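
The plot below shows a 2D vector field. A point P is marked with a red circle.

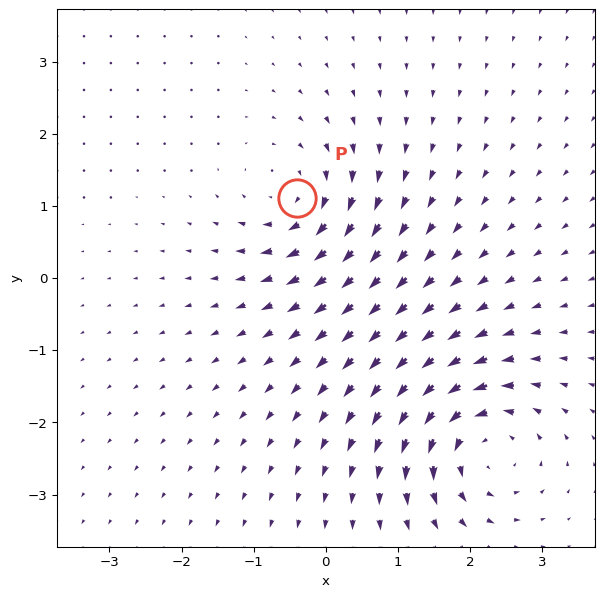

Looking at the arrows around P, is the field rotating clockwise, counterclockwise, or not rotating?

Near P at (-0.4, 1.1) the arrows circulate clockwise. The curl (z-component) there is about -4; negative curl means clockwise rotation.

clockwise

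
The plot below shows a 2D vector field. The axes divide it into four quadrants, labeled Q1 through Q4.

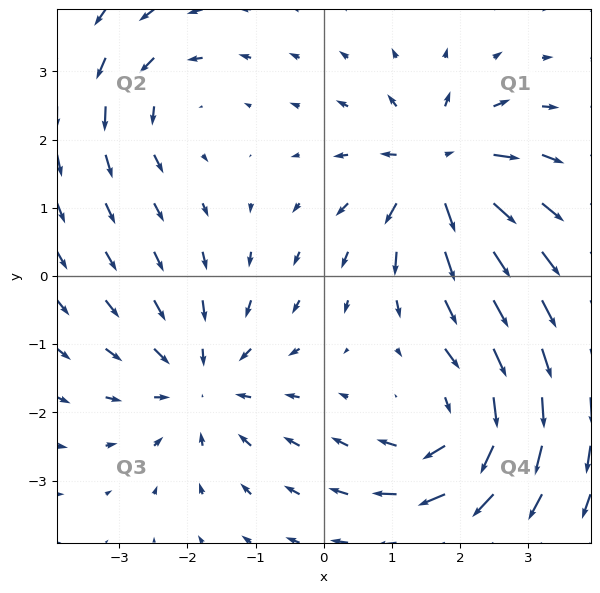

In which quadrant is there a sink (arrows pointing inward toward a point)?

The sink sits at approximately (-1.8, -1.6), which lies in quadrant Q3. The divergence there is about -3, negative as expected for a sink.

Q3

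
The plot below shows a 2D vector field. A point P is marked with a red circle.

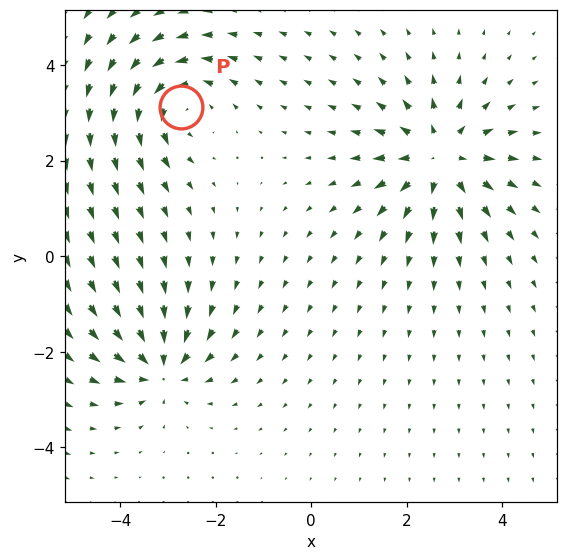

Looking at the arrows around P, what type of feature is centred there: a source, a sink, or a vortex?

vortex

At P (-2.7, 3.1) the arrows circulate counterclockwise. Divergence ≈0, curl about +4 — near-zero divergence with nonzero curl is a vortex.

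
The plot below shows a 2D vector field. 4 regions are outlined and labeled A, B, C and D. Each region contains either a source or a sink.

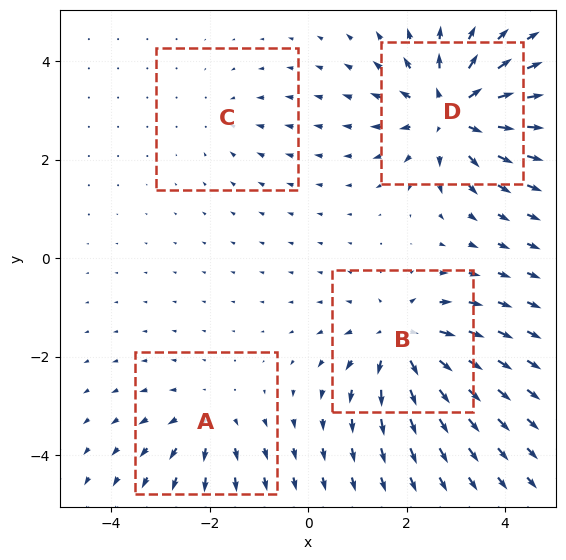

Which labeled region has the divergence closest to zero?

C

Divergence at each region's feature centre — A: about +4, B: about +6, C: about -2, D: about +8. Region C is closest to zero.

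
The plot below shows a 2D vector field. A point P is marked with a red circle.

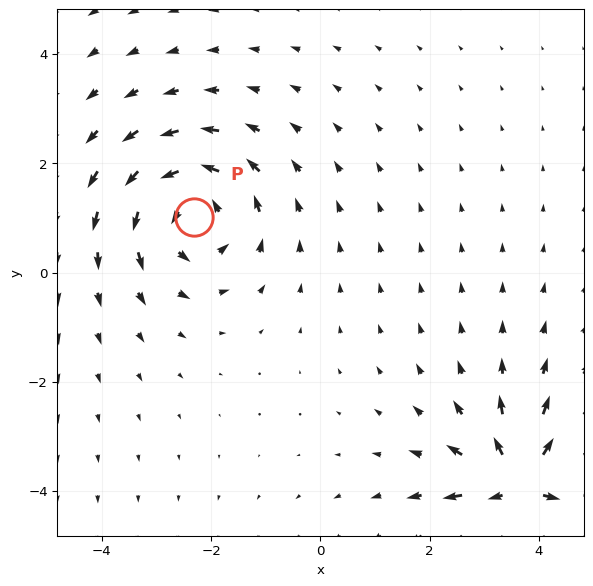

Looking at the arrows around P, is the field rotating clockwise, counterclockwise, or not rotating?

Near P at (-2.3, 1.0) the arrows circulate counterclockwise. The curl (z-component) there is about +3; positive curl means counterclockwise rotation.

counterclockwise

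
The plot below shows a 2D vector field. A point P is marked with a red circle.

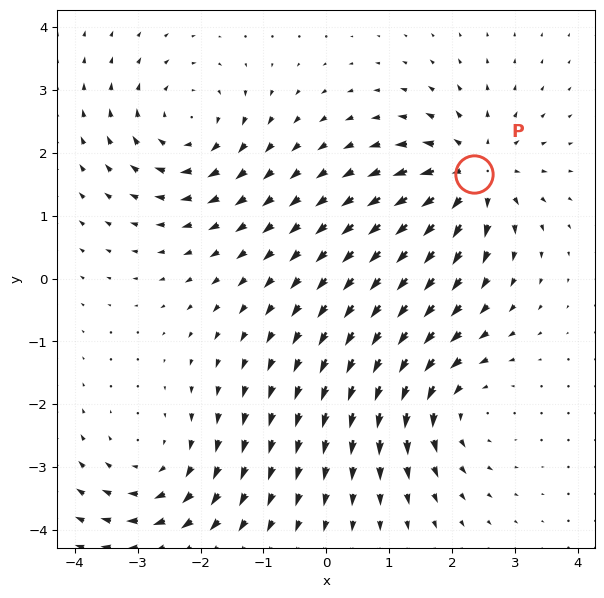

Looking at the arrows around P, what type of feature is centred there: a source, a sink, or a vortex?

source

At P (2.3, 1.7) the arrows spread outward. Divergence about +6, curl ≈0 — positive divergence with near-zero curl is a source.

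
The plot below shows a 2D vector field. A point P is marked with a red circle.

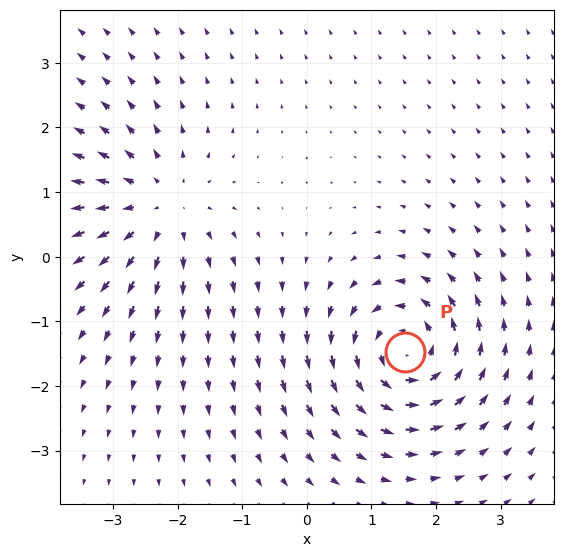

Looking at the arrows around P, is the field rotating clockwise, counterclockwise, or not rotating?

counterclockwise

Near P at (1.5, -1.5) the arrows circulate counterclockwise. The curl (z-component) there is about +6; positive curl means counterclockwise rotation.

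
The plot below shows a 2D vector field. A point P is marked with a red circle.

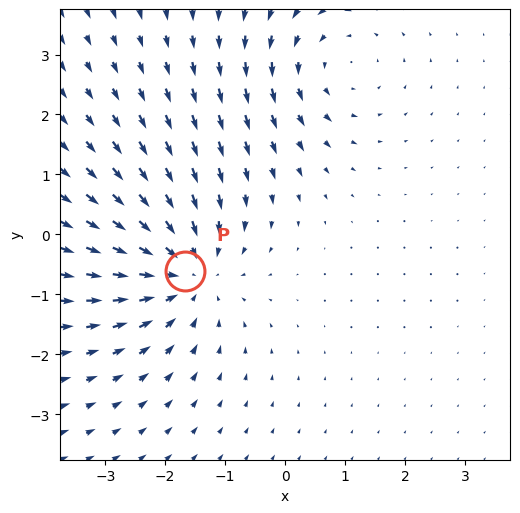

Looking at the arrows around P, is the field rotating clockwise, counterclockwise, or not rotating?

not rotating

Near P at (-1.7, -0.6) the arrows show no circulation. The curl there is ≈0.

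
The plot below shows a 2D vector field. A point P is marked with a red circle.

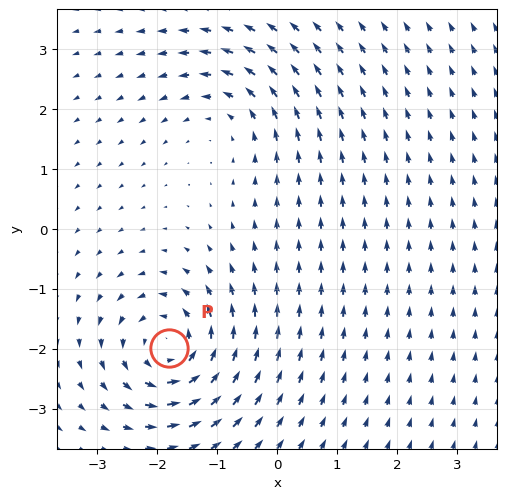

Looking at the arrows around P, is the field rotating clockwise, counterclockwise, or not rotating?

counterclockwise

Near P at (-1.8, -2.0) the arrows circulate counterclockwise. The curl (z-component) there is about +5; positive curl means counterclockwise rotation.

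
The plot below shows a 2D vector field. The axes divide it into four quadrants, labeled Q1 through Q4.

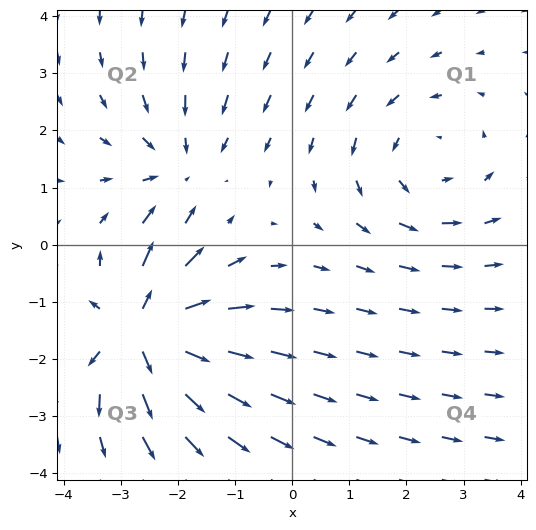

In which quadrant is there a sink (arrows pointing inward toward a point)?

Q2

The sink sits at approximately (-2.0, 1.3), which lies in quadrant Q2. The divergence there is about -3, negative as expected for a sink.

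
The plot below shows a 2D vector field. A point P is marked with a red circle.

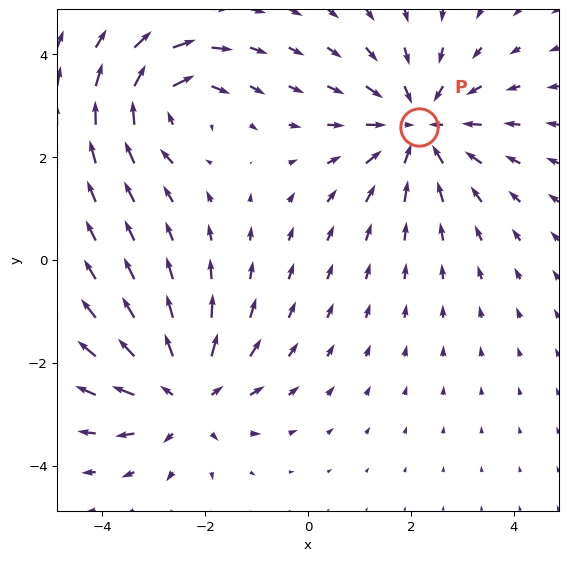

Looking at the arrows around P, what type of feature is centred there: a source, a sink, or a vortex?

sink

At P (2.2, 2.6) the arrows converge inward. Divergence about -3, curl ≈0 — negative divergence with near-zero curl is a sink.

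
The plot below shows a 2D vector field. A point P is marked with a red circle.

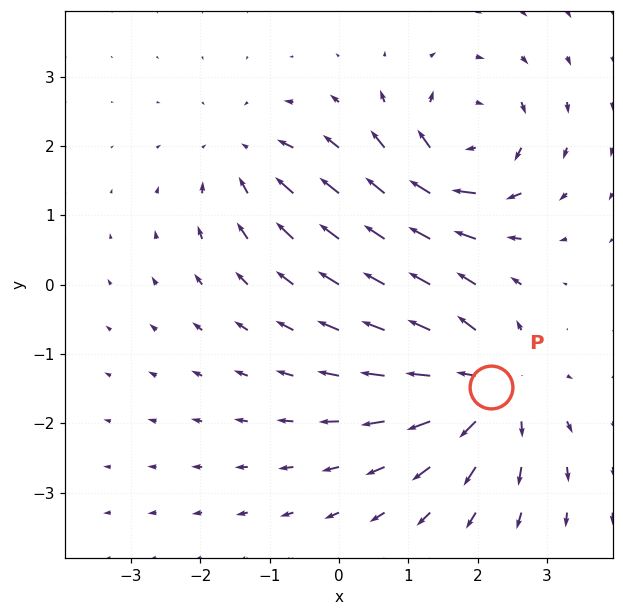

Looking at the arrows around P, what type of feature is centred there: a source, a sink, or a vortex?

source

At P (2.2, -1.5) the arrows spread outward. Divergence about +5, curl ≈0 — positive divergence with near-zero curl is a source.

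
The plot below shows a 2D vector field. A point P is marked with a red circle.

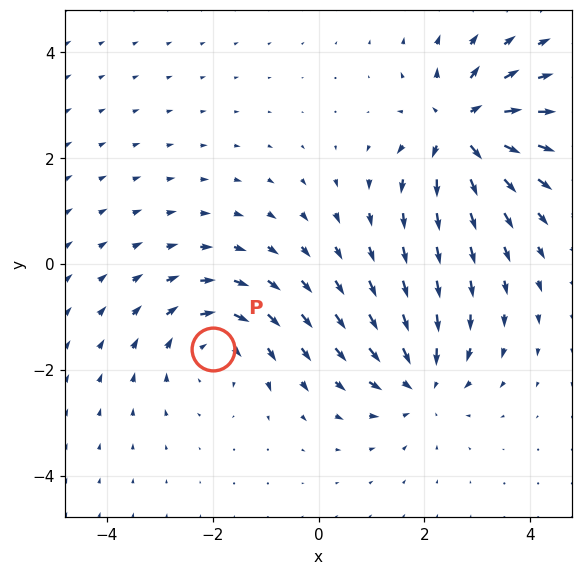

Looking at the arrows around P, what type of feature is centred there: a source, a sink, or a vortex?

At P (-2.0, -1.6) the arrows circulate clockwise. Divergence ≈0, curl about -4 — near-zero divergence with nonzero curl is a vortex.

vortex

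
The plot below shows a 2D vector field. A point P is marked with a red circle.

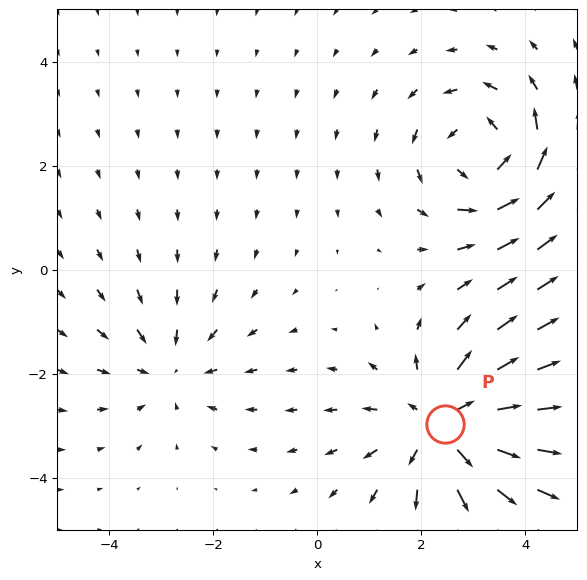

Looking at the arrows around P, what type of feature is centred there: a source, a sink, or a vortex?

source

At P (2.5, -3.0) the arrows spread outward. Divergence about +4, curl ≈0 — positive divergence with near-zero curl is a source.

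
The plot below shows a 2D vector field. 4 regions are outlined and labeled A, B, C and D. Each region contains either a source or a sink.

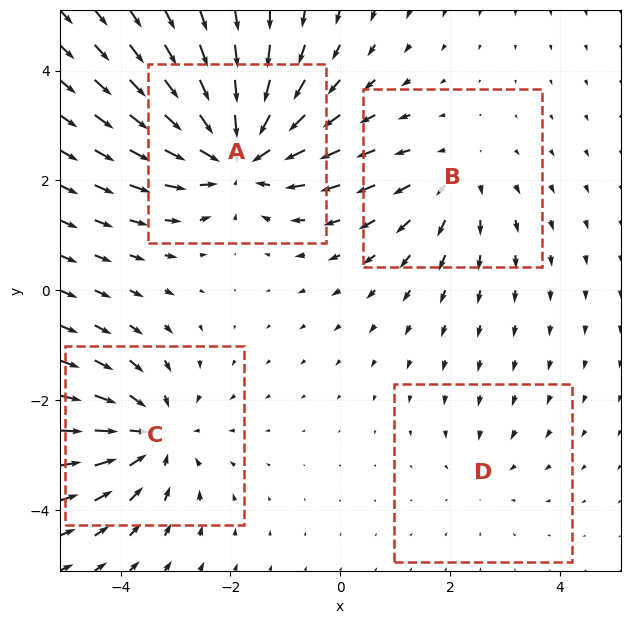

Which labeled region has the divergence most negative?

A

Divergence at each region's feature centre — A: about -6, B: about +3, C: about -4, D: about -2. Region A is most negative.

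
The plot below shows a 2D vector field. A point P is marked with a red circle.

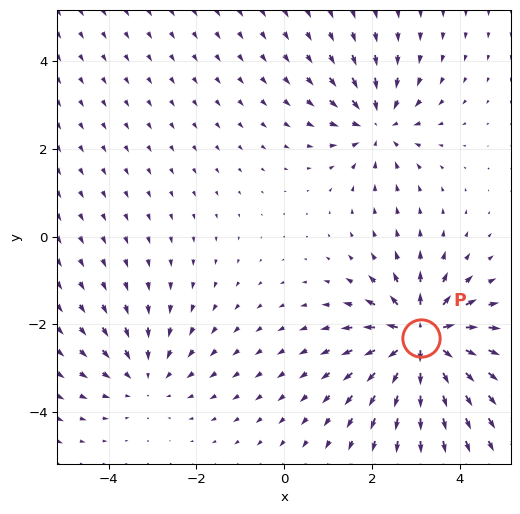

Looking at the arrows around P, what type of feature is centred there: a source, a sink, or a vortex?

source

At P (3.1, -2.3) the arrows spread outward. Divergence about +7, curl ≈0 — positive divergence with near-zero curl is a source.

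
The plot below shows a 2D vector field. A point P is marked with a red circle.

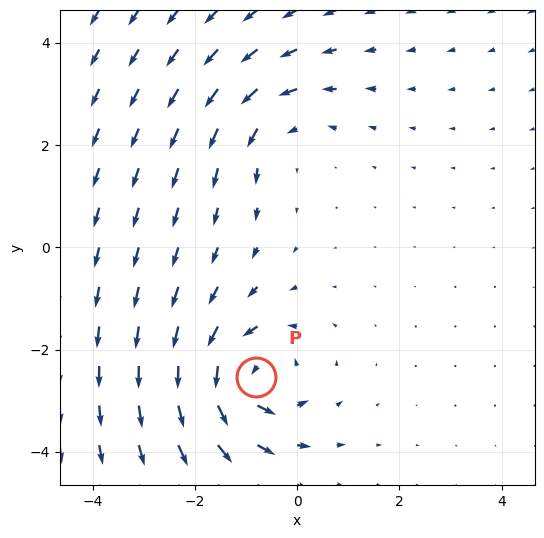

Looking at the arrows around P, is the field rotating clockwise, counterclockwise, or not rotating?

counterclockwise

Near P at (-0.8, -2.5) the arrows circulate counterclockwise. The curl (z-component) there is about +5; positive curl means counterclockwise rotation.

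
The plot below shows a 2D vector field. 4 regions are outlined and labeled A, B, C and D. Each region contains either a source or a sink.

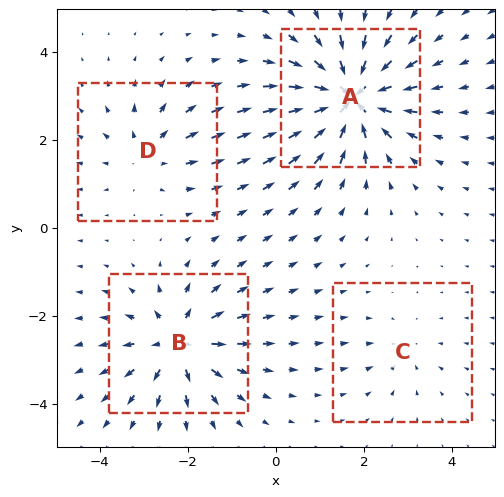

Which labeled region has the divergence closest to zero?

Divergence at each region's feature centre — A: about -8, B: about +6, C: about -3, D: about +4. Region C is closest to zero.

C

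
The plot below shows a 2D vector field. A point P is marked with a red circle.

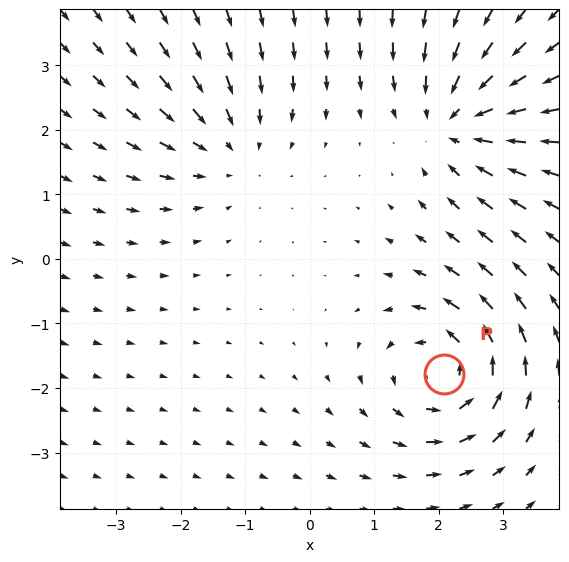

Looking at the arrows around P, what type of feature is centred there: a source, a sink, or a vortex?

At P (2.1, -1.8) the arrows circulate counterclockwise. Divergence ≈0, curl about +5 — near-zero divergence with nonzero curl is a vortex.

vortex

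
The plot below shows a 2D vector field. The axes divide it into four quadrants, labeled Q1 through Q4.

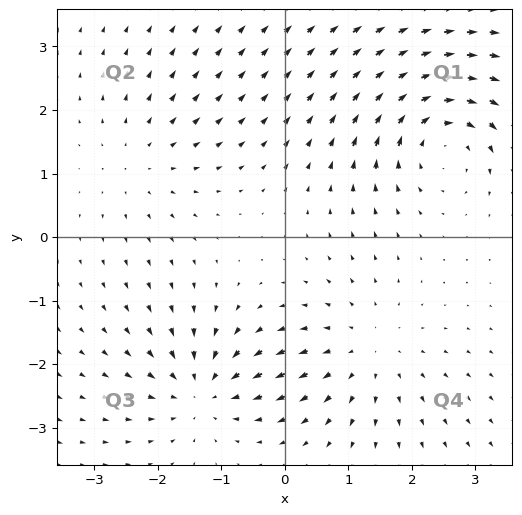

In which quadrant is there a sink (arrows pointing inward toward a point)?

The sink sits at approximately (-1.3, -2.4), which lies in quadrant Q3. The divergence there is about -4, negative as expected for a sink.

Q3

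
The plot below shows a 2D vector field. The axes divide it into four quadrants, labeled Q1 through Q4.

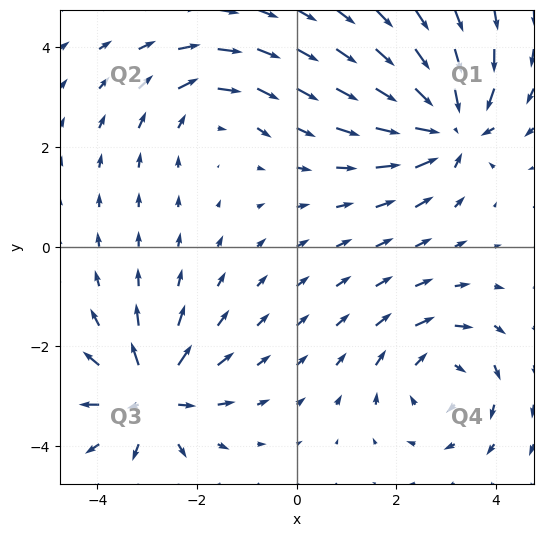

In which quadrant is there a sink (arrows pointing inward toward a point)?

Q1

The sink sits at approximately (3.1, 2.4), which lies in quadrant Q1. The divergence there is about -6, negative as expected for a sink.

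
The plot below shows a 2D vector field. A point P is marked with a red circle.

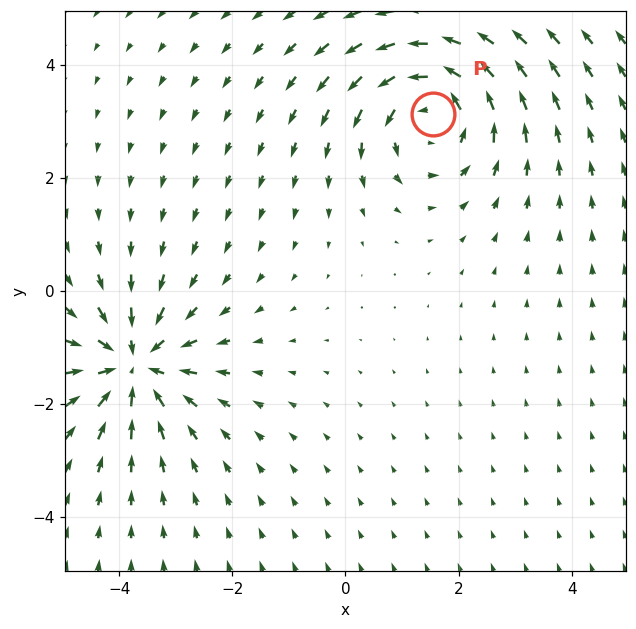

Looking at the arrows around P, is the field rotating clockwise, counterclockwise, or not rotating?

Near P at (1.6, 3.1) the arrows circulate counterclockwise. The curl (z-component) there is about +3; positive curl means counterclockwise rotation.

counterclockwise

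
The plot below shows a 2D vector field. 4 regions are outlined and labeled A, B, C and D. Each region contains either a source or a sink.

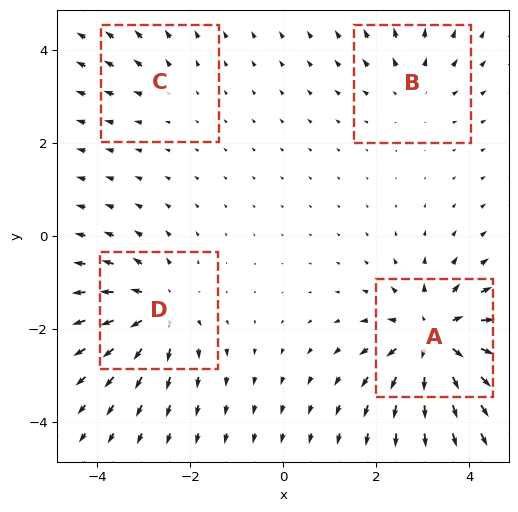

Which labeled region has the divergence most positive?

A

Divergence at each region's feature centre — A: about +8, B: about +3, C: about +2, D: about +6. Region A is most positive.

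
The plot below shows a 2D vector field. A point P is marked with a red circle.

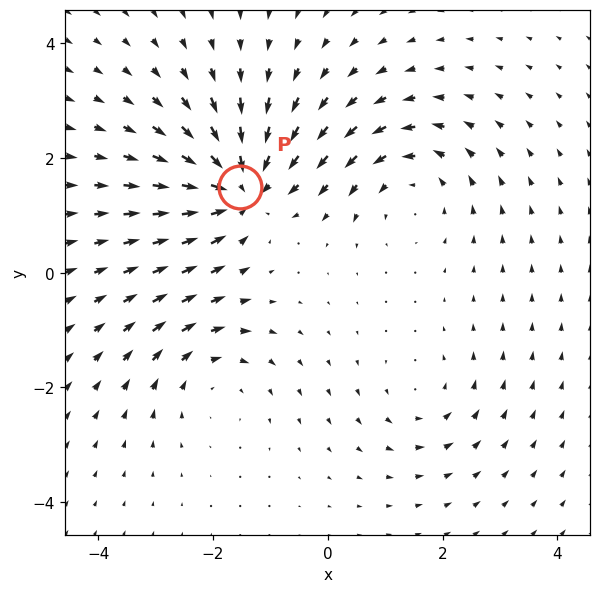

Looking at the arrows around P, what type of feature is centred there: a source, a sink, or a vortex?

sink

At P (-1.5, 1.5) the arrows converge inward. Divergence about -6, curl ≈0 — negative divergence with near-zero curl is a sink.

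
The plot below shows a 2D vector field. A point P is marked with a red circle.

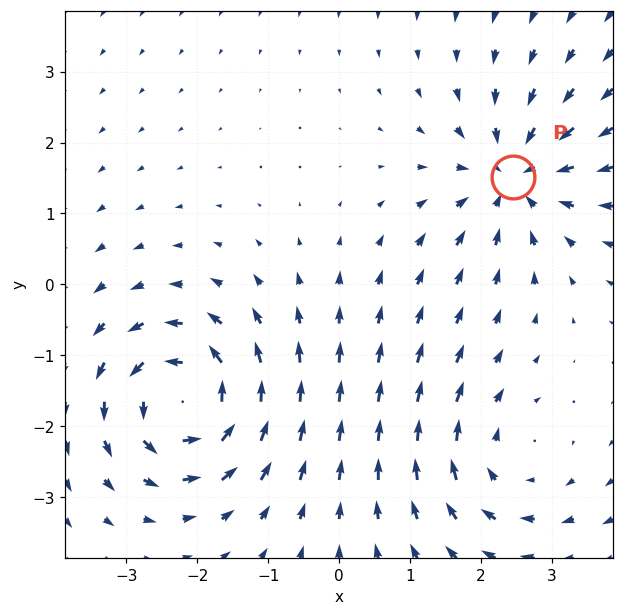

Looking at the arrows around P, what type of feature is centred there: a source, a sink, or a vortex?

At P (2.5, 1.5) the arrows converge inward. Divergence about -4, curl ≈0 — negative divergence with near-zero curl is a sink.

sink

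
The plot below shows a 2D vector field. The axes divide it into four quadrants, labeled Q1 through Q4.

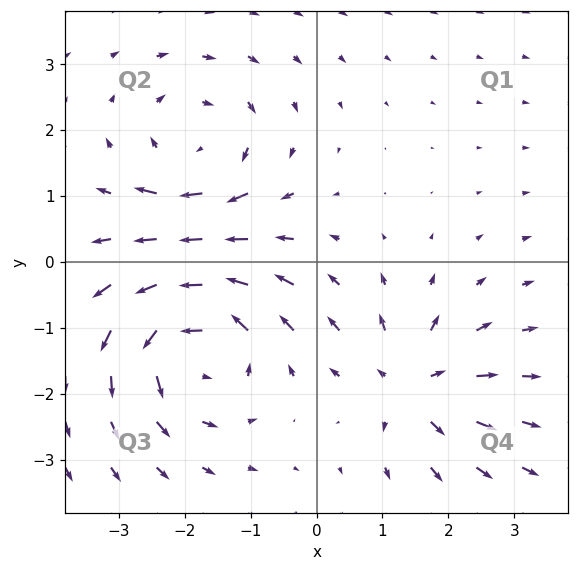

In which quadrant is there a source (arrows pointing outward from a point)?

The source sits at approximately (1.5, -1.9), which lies in quadrant Q4. The divergence there is about +5, positive as expected for a source.

Q4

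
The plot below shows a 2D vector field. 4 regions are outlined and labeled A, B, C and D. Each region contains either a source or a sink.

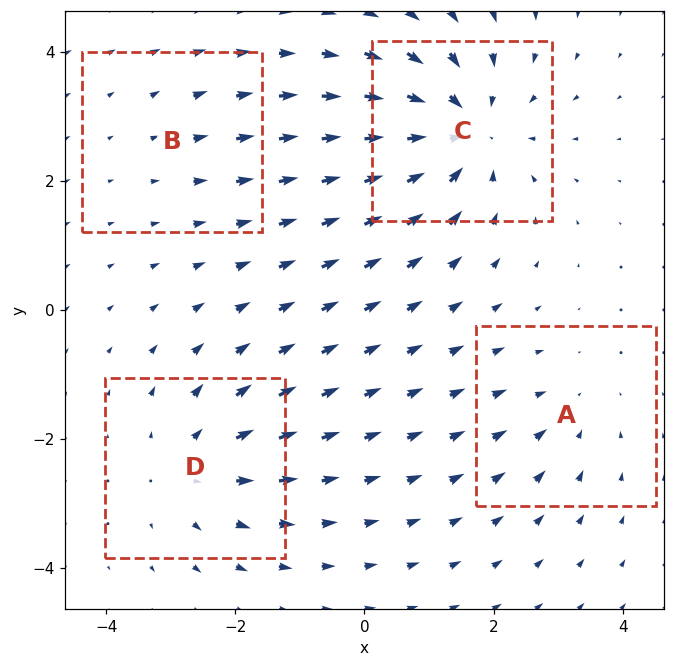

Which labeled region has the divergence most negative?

Divergence at each region's feature centre — A: about -3, B: about +2, C: about -6, D: about +4. Region C is most negative.

C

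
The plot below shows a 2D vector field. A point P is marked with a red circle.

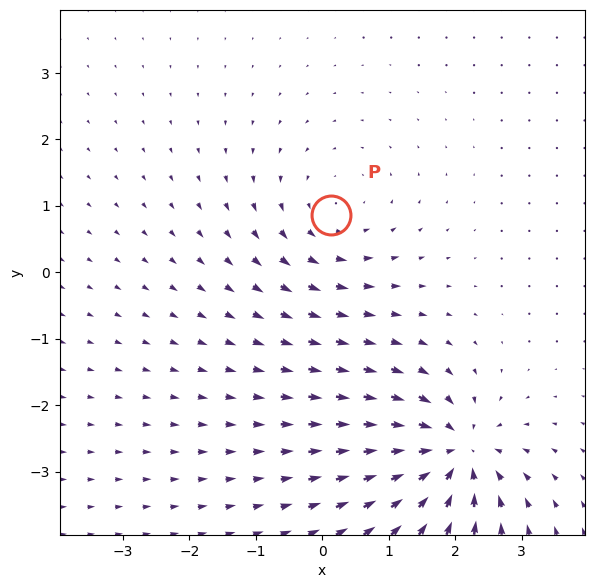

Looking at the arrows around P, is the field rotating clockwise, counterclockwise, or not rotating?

counterclockwise

Near P at (0.1, 0.9) the arrows circulate counterclockwise. The curl (z-component) there is about +3; positive curl means counterclockwise rotation.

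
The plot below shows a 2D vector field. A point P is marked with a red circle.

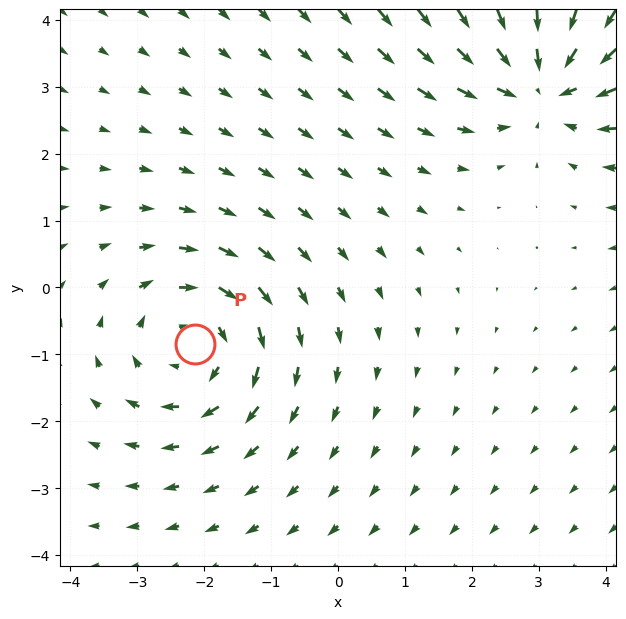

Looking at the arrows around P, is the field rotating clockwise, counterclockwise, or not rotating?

clockwise

Near P at (-2.1, -0.8) the arrows circulate clockwise. The curl (z-component) there is about -3; negative curl means clockwise rotation.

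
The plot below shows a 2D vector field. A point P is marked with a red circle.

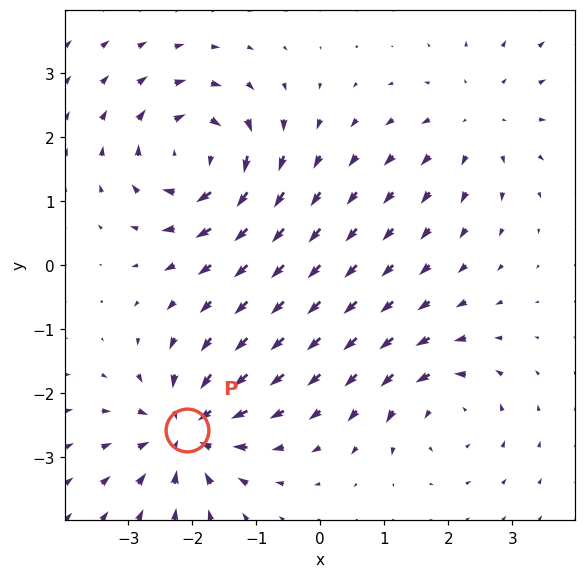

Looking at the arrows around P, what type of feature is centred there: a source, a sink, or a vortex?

sink

At P (-2.1, -2.6) the arrows converge inward. Divergence about -6, curl ≈0 — negative divergence with near-zero curl is a sink.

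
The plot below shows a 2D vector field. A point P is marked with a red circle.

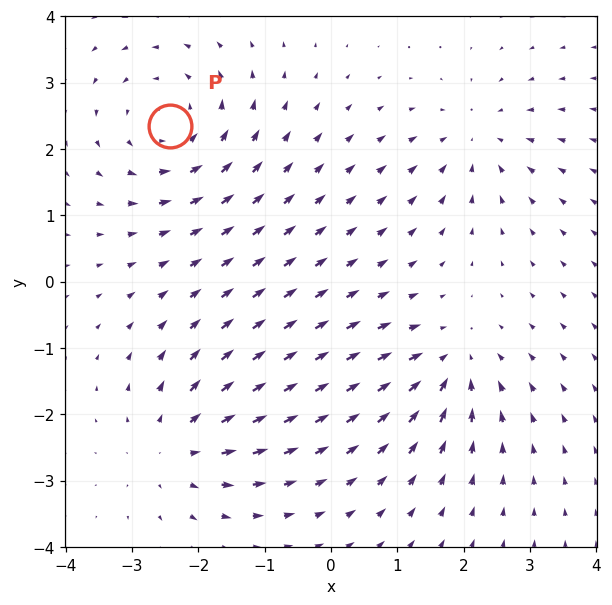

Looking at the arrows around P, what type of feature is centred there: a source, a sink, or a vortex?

At P (-2.4, 2.4) the arrows circulate counterclockwise. Divergence ≈0, curl about +4 — near-zero divergence with nonzero curl is a vortex.

vortex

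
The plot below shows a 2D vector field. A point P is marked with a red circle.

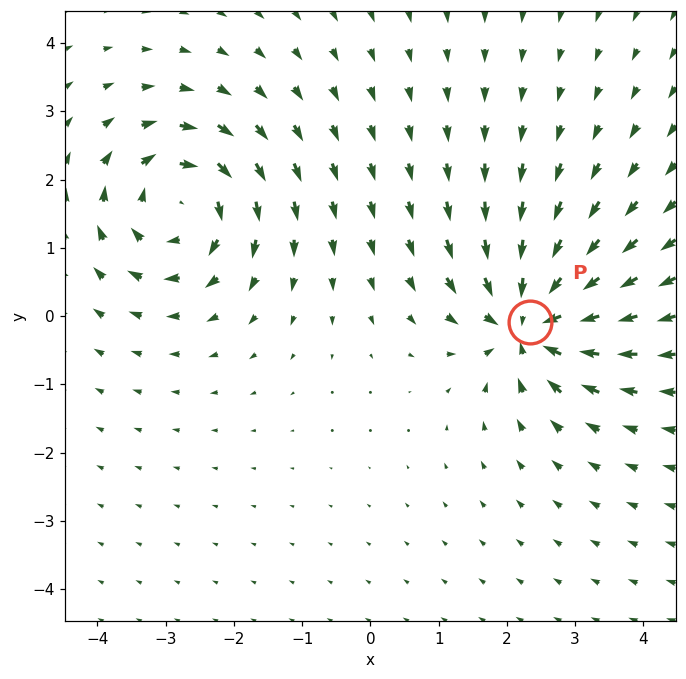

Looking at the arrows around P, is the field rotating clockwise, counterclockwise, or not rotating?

not rotating

Near P at (2.3, -0.1) the arrows show no circulation. The curl there is ≈0.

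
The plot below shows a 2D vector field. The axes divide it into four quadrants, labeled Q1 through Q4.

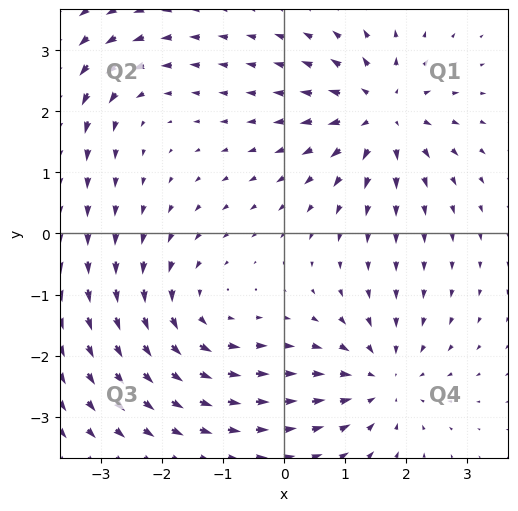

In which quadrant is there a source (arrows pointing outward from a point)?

Q1

The source sits at approximately (1.6, 2.0), which lies in quadrant Q1. The divergence there is about +6, positive as expected for a source.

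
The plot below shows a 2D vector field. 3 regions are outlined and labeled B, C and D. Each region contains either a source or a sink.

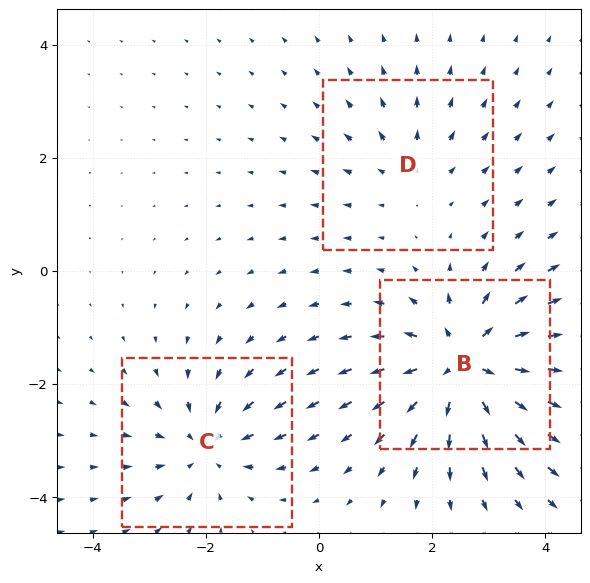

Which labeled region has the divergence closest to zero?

Divergence at each region's feature centre — B: about +5, C: about -3, D: about +2. Region D is closest to zero.

D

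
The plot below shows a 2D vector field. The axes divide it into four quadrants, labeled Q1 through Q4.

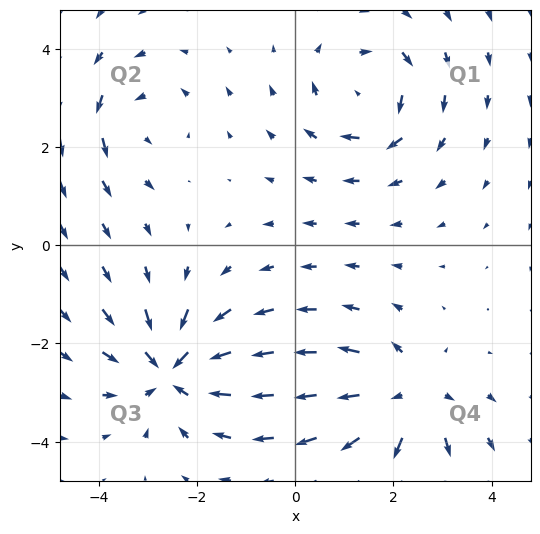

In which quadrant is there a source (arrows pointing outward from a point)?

The source sits at approximately (2.2, -3.1), which lies in quadrant Q4. The divergence there is about +4, positive as expected for a source.

Q4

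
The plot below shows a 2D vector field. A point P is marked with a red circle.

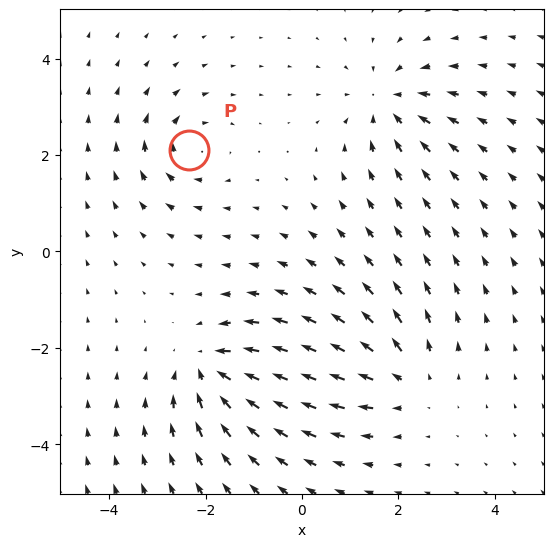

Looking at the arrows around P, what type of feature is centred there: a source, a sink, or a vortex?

At P (-2.3, 2.1) the arrows circulate clockwise. Divergence ≈0, curl about -4 — near-zero divergence with nonzero curl is a vortex.

vortex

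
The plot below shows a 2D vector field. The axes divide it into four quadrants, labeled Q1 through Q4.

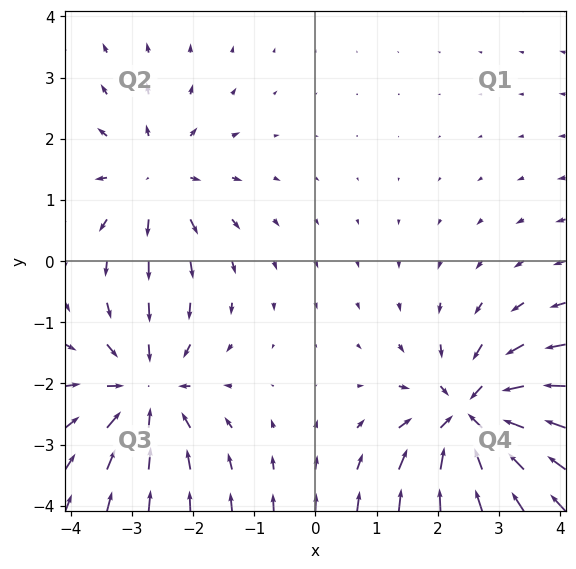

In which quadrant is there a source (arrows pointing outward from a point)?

The source sits at approximately (-2.6, 1.3), which lies in quadrant Q2. The divergence there is about +3, positive as expected for a source.

Q2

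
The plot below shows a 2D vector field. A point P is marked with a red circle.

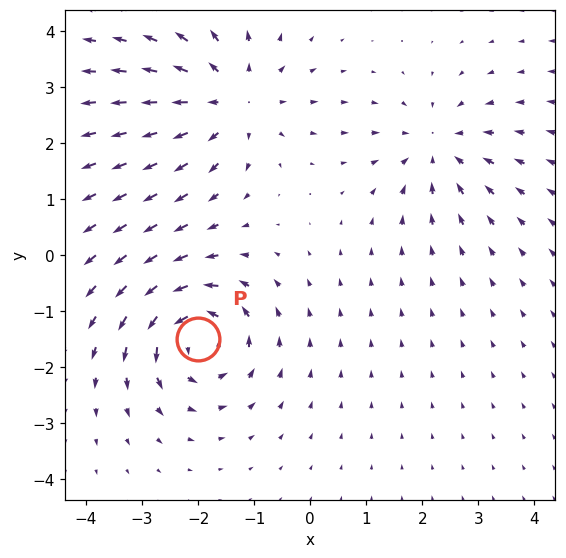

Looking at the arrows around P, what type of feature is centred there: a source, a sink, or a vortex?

At P (-2.0, -1.5) the arrows circulate counterclockwise. Divergence ≈0, curl about +5 — near-zero divergence with nonzero curl is a vortex.

vortex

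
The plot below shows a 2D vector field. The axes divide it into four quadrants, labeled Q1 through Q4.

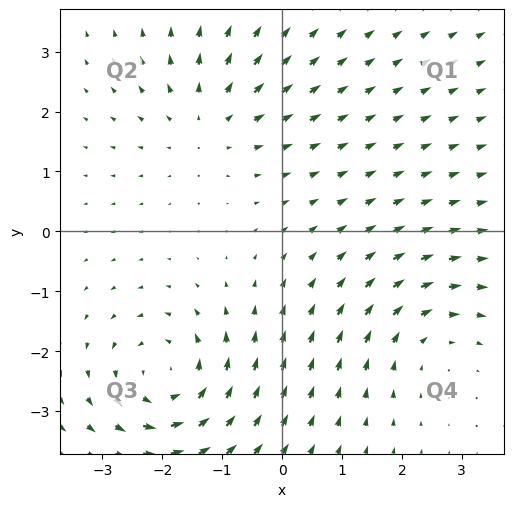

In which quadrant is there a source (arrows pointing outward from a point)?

The source sits at approximately (-1.2, 1.8), which lies in quadrant Q2. The divergence there is about +3, positive as expected for a source.

Q2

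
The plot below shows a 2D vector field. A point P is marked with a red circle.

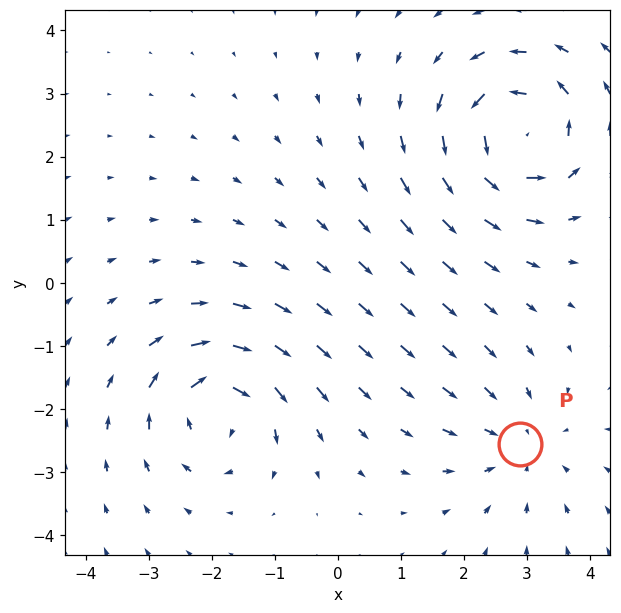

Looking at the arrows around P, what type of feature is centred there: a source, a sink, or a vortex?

sink

At P (2.9, -2.6) the arrows converge inward. Divergence about -3, curl ≈0 — negative divergence with near-zero curl is a sink.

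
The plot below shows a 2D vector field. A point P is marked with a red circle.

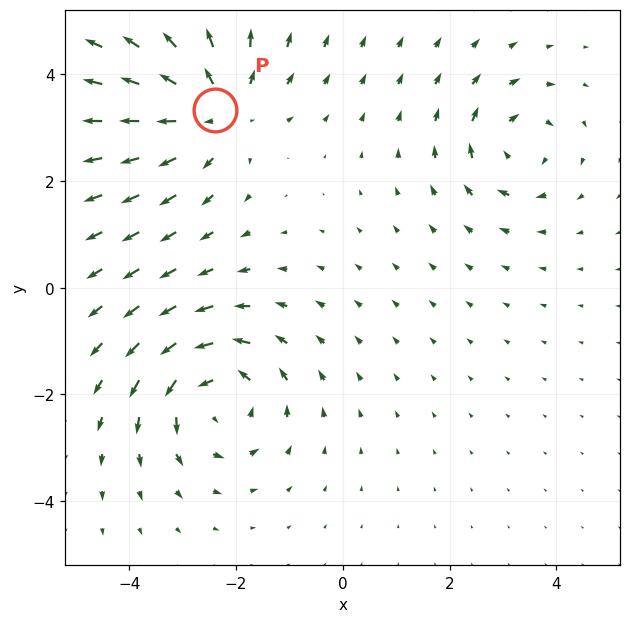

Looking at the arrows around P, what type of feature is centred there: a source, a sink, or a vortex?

At P (-2.4, 3.3) the arrows spread outward. Divergence about +4, curl ≈0 — positive divergence with near-zero curl is a source.

source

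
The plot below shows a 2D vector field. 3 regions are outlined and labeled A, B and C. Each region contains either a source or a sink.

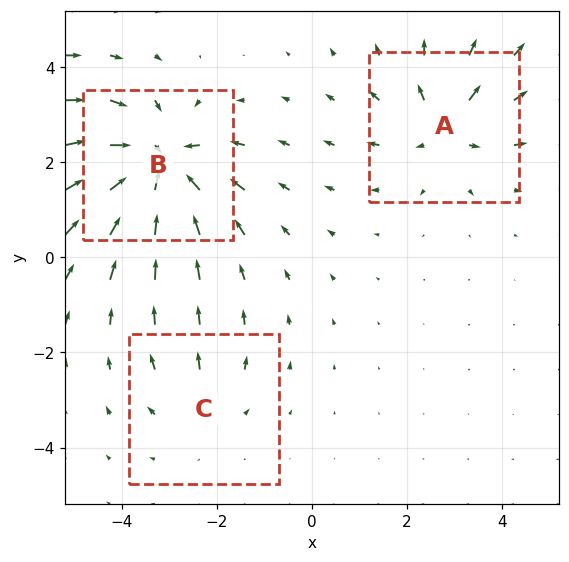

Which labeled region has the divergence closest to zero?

Divergence at each region's feature centre — A: about +3, B: about -5, C: about +2. Region C is closest to zero.

C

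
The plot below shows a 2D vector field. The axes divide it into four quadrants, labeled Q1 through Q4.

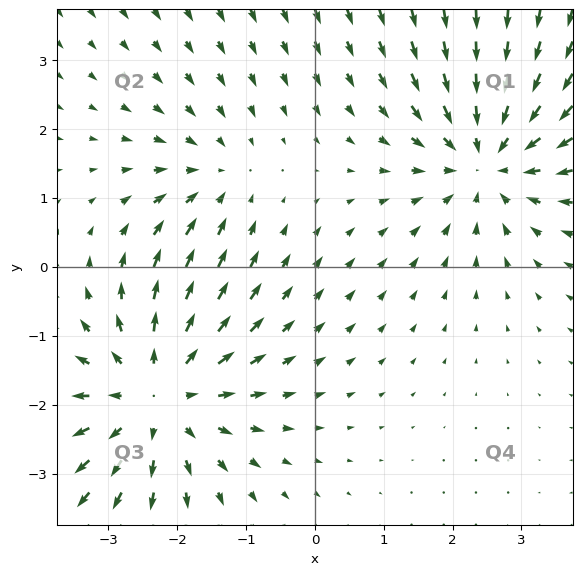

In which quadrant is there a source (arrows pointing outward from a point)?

The source sits at approximately (-2.3, -1.9), which lies in quadrant Q3. The divergence there is about +4, positive as expected for a source.

Q3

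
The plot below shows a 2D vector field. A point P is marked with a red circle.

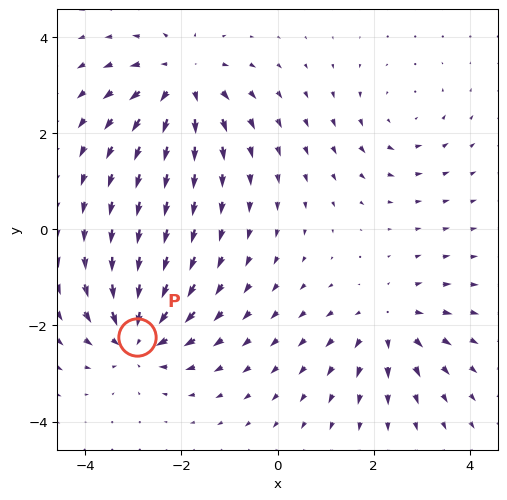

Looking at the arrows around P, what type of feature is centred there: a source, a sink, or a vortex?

sink

At P (-2.9, -2.2) the arrows converge inward. Divergence about -6, curl ≈0 — negative divergence with near-zero curl is a sink.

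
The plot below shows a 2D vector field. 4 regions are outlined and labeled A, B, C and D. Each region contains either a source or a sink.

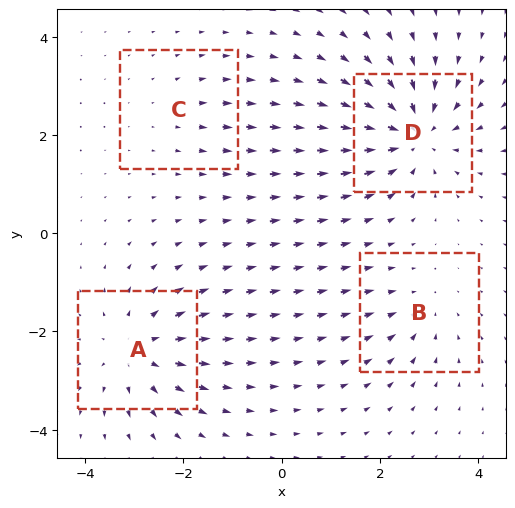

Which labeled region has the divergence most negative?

Divergence at each region's feature centre — A: about +5, B: about -3, C: about +2, D: about -6. Region D is most negative.

D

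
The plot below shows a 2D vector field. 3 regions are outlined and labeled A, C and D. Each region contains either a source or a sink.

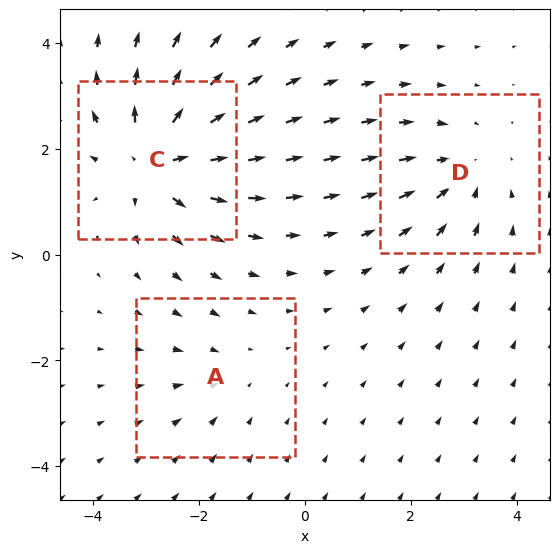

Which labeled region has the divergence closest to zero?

Divergence at each region's feature centre — A: about -2, C: about +5, D: about -3. Region A is closest to zero.

A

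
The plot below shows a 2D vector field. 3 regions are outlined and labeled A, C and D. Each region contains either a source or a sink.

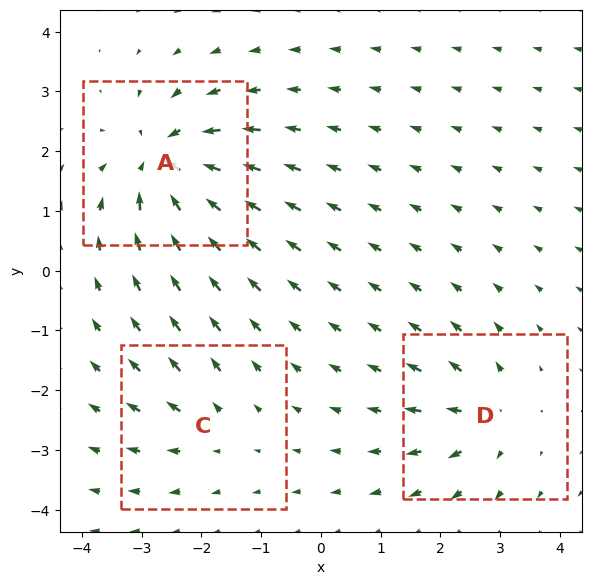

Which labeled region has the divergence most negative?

Divergence at each region's feature centre — A: about -6, C: about +2, D: about +4. Region A is most negative.

A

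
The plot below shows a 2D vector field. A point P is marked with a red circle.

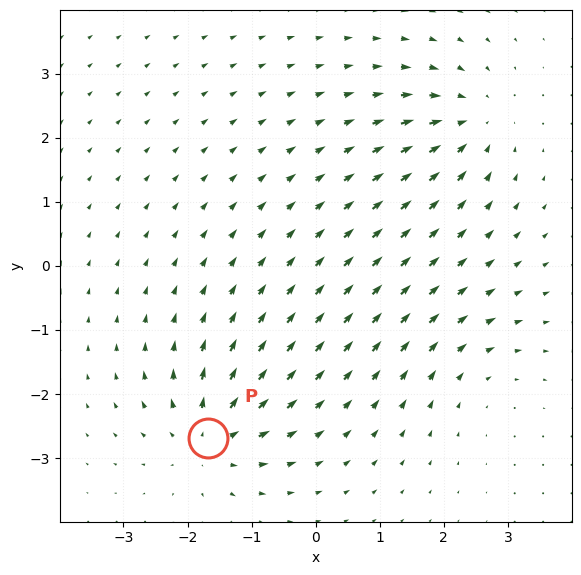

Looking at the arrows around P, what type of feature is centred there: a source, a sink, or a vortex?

At P (-1.7, -2.7) the arrows spread outward. Divergence about +5, curl ≈0 — positive divergence with near-zero curl is a source.

source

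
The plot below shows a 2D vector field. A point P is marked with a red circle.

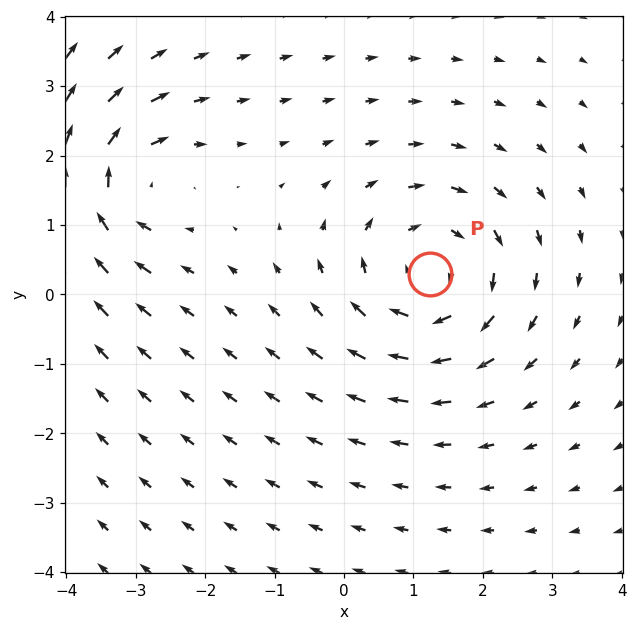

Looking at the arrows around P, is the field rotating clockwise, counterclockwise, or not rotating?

Near P at (1.2, 0.3) the arrows circulate clockwise. The curl (z-component) there is about -3; negative curl means clockwise rotation.

clockwise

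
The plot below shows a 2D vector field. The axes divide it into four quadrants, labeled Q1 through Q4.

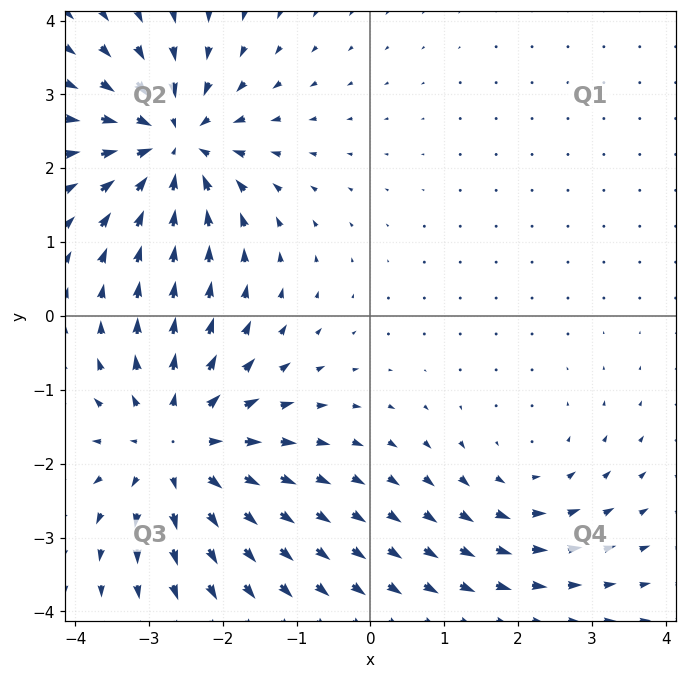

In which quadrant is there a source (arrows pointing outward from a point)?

The source sits at approximately (-2.6, -1.7), which lies in quadrant Q3. The divergence there is about +4, positive as expected for a source.

Q3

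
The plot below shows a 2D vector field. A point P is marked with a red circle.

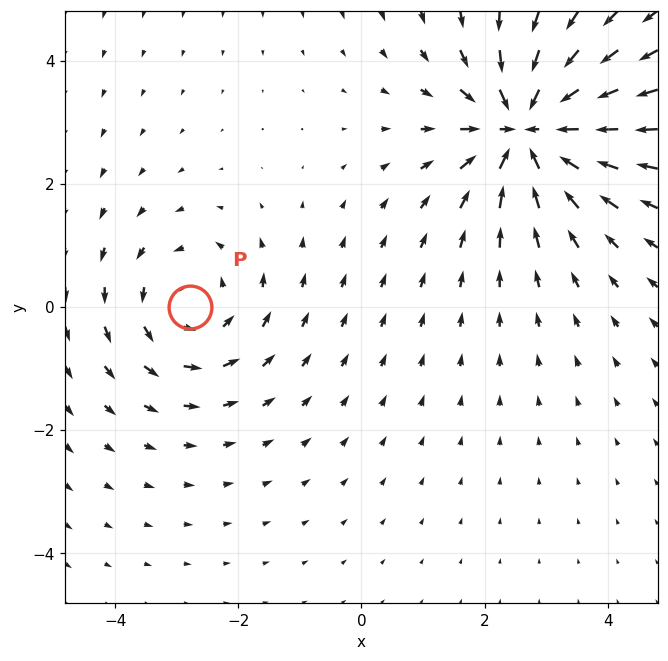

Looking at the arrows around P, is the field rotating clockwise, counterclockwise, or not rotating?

Near P at (-2.8, 0.0) the arrows circulate counterclockwise. The curl (z-component) there is about +3; positive curl means counterclockwise rotation.

counterclockwise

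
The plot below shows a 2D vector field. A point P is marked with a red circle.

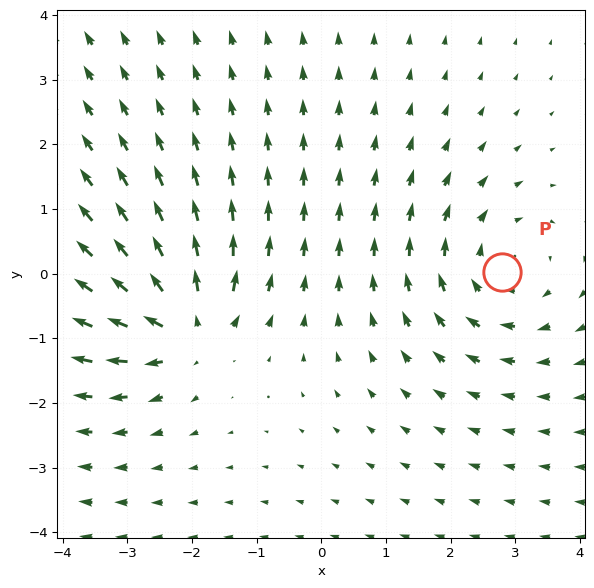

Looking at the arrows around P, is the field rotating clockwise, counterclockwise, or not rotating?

clockwise

Near P at (2.8, 0.0) the arrows circulate clockwise. The curl (z-component) there is about -3; negative curl means clockwise rotation.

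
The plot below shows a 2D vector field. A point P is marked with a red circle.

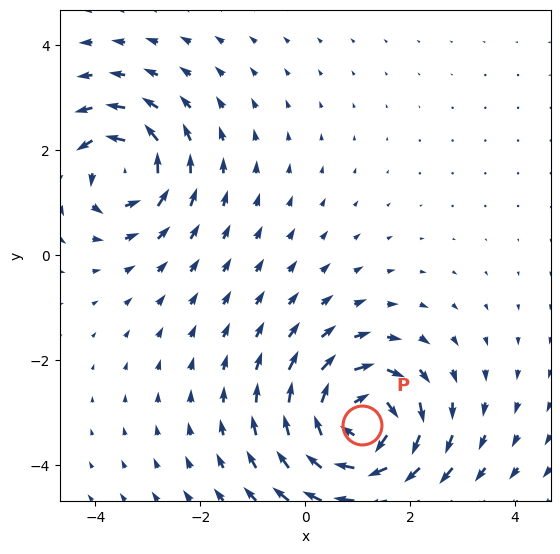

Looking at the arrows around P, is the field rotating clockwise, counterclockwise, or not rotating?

clockwise

Near P at (1.1, -3.2) the arrows circulate clockwise. The curl (z-component) there is about -5; negative curl means clockwise rotation.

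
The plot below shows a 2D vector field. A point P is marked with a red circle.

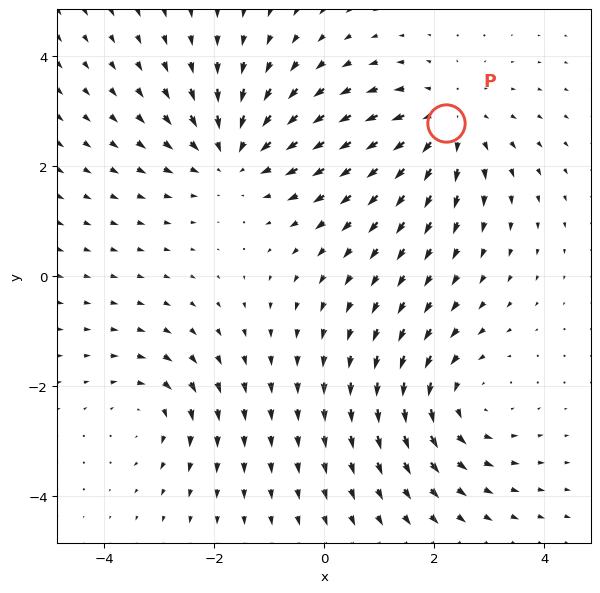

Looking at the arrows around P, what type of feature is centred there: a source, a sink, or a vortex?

source

At P (2.2, 2.8) the arrows spread outward. Divergence about +4, curl ≈0 — positive divergence with near-zero curl is a source.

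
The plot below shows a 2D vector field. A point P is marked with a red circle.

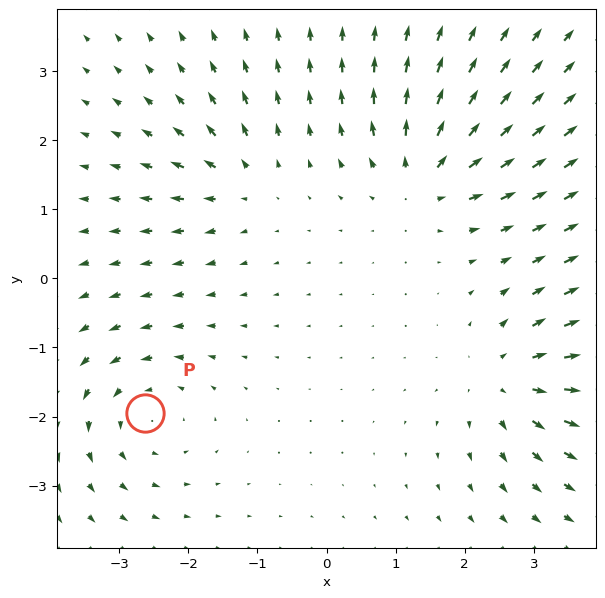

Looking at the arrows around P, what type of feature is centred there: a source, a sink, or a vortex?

vortex

At P (-2.6, -2.0) the arrows circulate counterclockwise. Divergence ≈0, curl about +4 — near-zero divergence with nonzero curl is a vortex.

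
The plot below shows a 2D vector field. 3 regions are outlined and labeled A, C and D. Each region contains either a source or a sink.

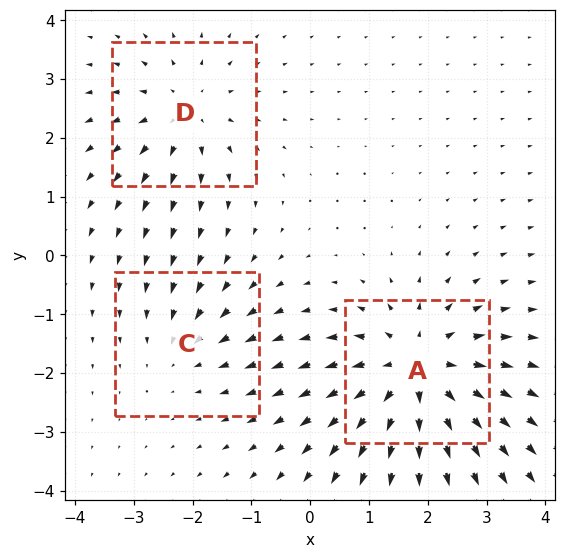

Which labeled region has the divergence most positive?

A

Divergence at each region's feature centre — A: about +5, C: about -2, D: about +3. Region A is most positive.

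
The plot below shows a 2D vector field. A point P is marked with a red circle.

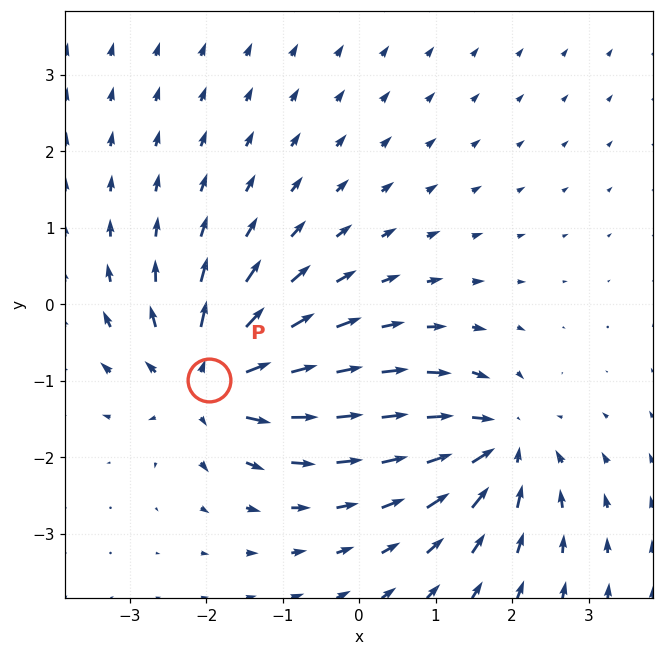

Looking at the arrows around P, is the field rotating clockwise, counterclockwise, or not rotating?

not rotating

Near P at (-2.0, -1.0) the arrows show no circulation. The curl there is ≈0.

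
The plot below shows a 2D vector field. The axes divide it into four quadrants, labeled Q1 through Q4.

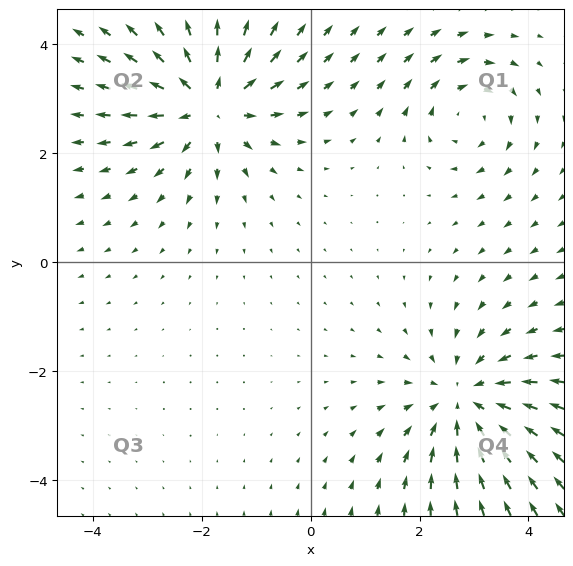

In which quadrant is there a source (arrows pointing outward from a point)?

Q2

The source sits at approximately (-1.9, 2.9), which lies in quadrant Q2. The divergence there is about +6, positive as expected for a source.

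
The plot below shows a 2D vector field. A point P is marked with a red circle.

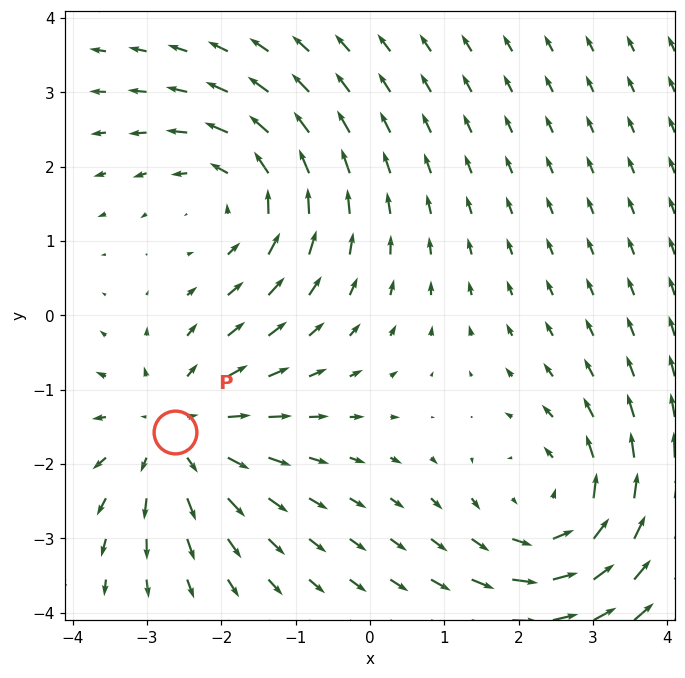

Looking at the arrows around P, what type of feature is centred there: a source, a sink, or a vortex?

At P (-2.6, -1.6) the arrows spread outward. Divergence about +4, curl ≈0 — positive divergence with near-zero curl is a source.

source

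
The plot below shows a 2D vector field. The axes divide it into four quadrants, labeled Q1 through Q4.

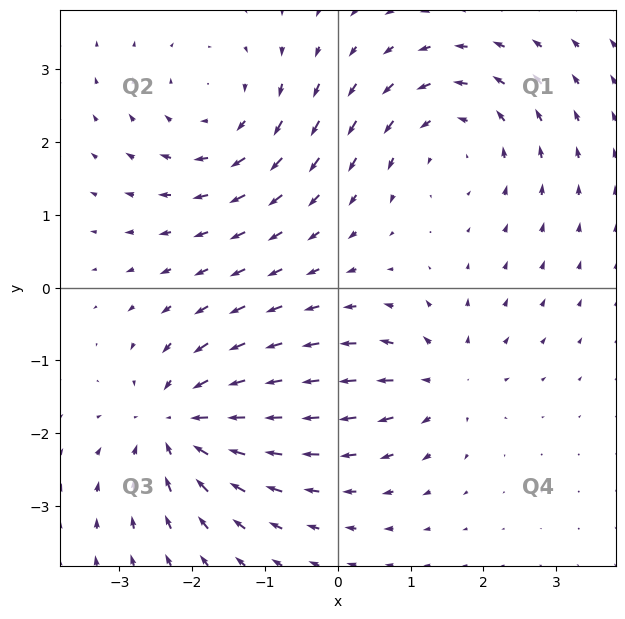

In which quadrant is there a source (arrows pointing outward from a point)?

The source sits at approximately (1.4, -1.3), which lies in quadrant Q4. The divergence there is about +4, positive as expected for a source.

Q4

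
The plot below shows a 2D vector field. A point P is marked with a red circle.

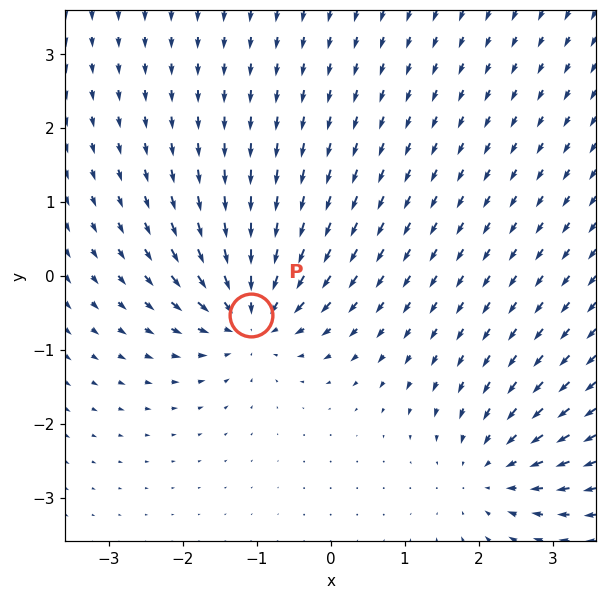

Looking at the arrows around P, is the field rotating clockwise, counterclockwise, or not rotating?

Near P at (-1.1, -0.5) the arrows show no circulation. The curl there is ≈0.

not rotating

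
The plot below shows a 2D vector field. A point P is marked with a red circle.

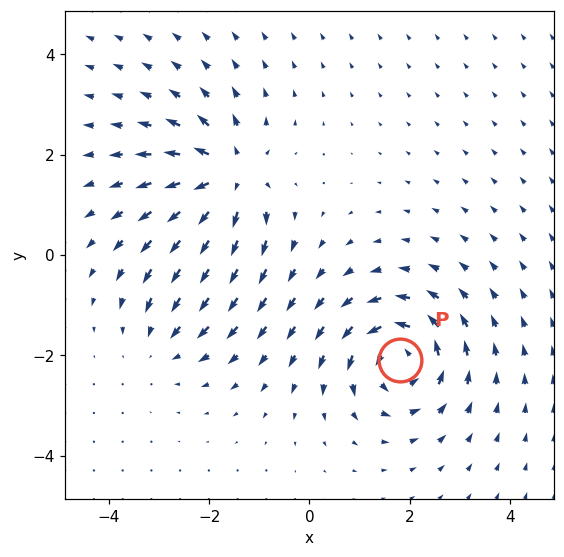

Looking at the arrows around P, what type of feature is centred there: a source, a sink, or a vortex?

vortex

At P (1.8, -2.1) the arrows circulate counterclockwise. Divergence ≈0, curl about +6 — near-zero divergence with nonzero curl is a vortex.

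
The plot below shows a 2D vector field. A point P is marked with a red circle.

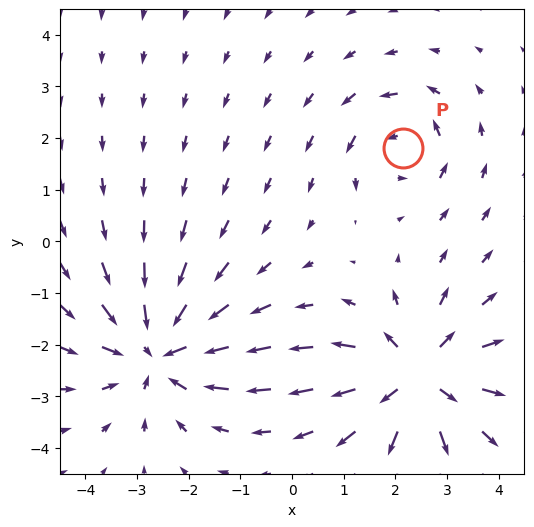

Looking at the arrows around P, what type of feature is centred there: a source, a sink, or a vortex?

At P (2.1, 1.8) the arrows circulate counterclockwise. Divergence ≈0, curl about +4 — near-zero divergence with nonzero curl is a vortex.

vortex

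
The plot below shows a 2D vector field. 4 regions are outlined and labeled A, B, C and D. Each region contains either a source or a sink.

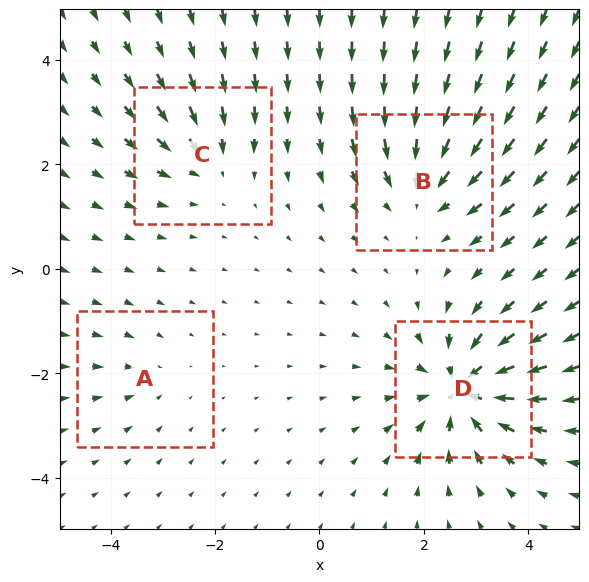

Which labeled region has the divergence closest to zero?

Divergence at each region's feature centre — A: about -2, B: about -5, C: about -4, D: about -8. Region A is closest to zero.

A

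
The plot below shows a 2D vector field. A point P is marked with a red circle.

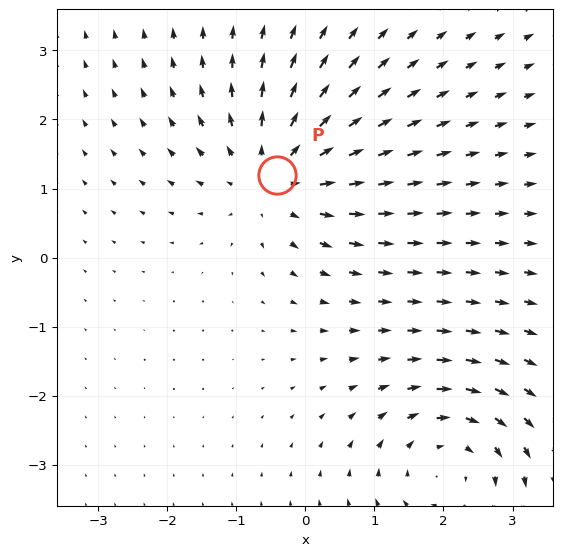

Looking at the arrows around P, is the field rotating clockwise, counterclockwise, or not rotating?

Near P at (-0.4, 1.2) the arrows show no circulation. The curl there is ≈0.

not rotating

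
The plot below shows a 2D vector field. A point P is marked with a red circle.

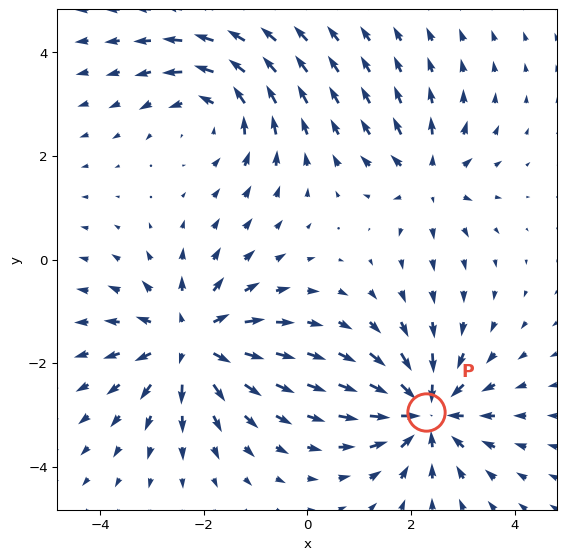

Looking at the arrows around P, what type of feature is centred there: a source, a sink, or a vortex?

At P (2.3, -2.9) the arrows converge inward. Divergence about -6, curl ≈0 — negative divergence with near-zero curl is a sink.

sink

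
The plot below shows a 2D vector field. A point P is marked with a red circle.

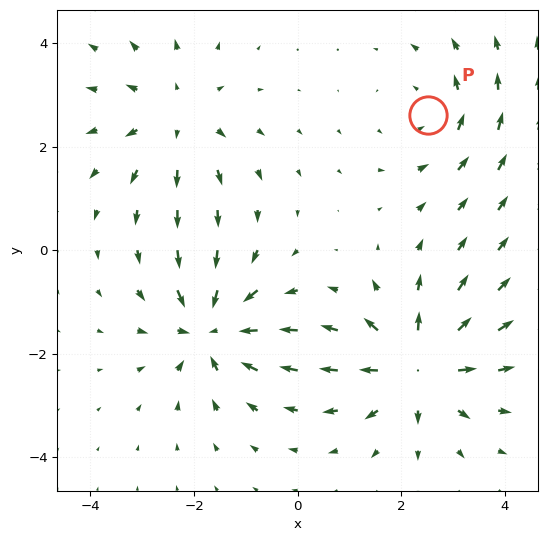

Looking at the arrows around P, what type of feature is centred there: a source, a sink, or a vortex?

vortex

At P (2.5, 2.6) the arrows circulate counterclockwise. Divergence ≈0, curl about +2 — near-zero divergence with nonzero curl is a vortex.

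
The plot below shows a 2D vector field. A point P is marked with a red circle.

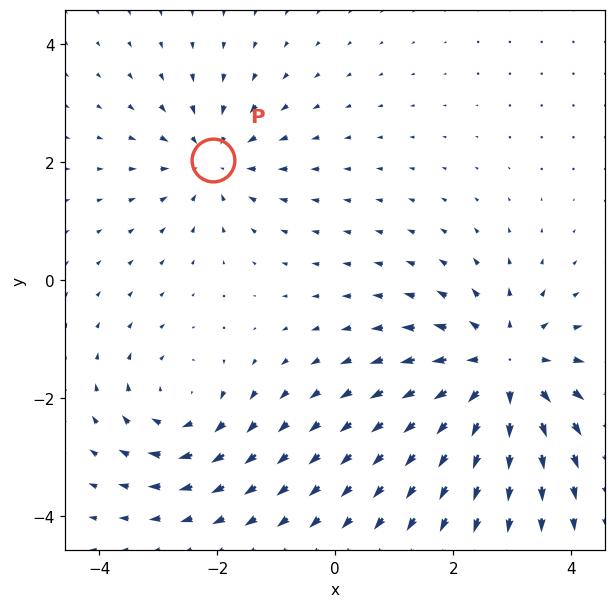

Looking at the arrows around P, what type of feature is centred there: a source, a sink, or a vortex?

At P (-2.1, 2.0) the arrows converge inward. Divergence about -3, curl ≈0 — negative divergence with near-zero curl is a sink.

sink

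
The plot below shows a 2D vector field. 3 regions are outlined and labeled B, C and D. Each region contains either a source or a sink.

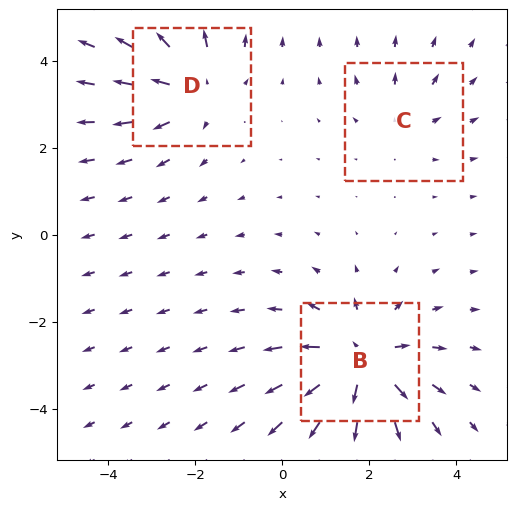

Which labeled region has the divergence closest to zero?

Divergence at each region's feature centre — B: about +5, C: about +2, D: about +3. Region C is closest to zero.

C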